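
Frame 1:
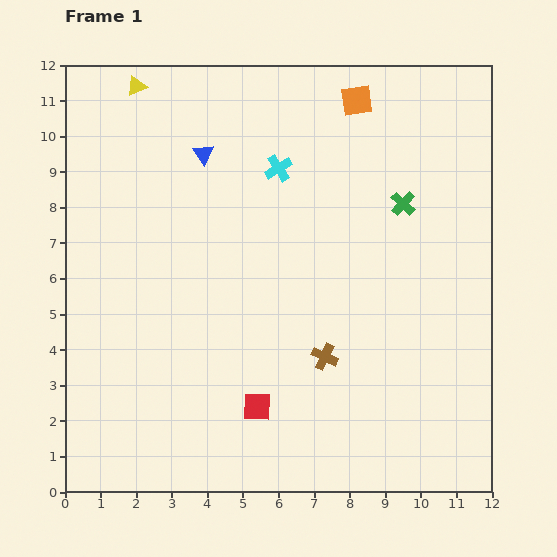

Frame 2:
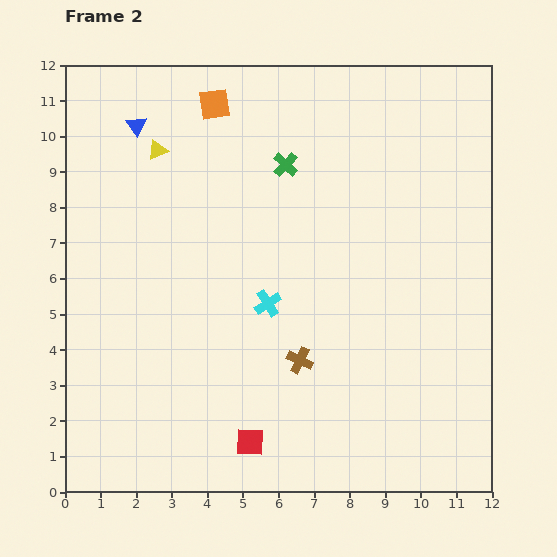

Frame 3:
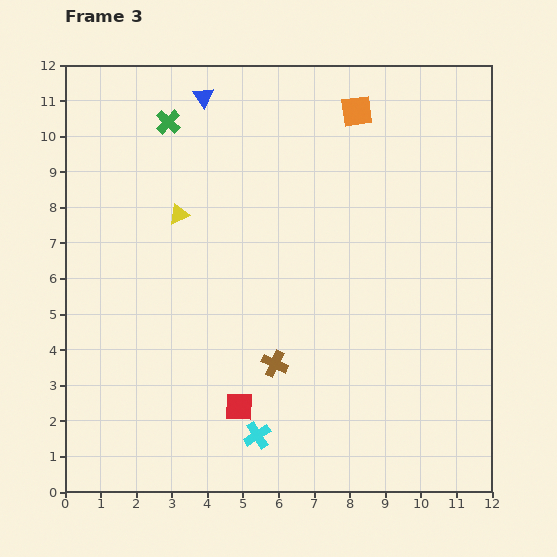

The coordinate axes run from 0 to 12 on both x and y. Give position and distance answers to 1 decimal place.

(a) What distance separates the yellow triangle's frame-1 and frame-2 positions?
1.9

The yellow triangle moved from (2.0, 11.4) to (2.6, 9.6), a distance of √(0.6² + 1.8²) ≈ 1.9.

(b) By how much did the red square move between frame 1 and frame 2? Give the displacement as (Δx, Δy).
(-0.2, -1.0)

The red square was at (5.4, 2.4) in frame 1 and (5.2, 1.4) in frame 2.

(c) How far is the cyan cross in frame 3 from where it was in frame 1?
7.5

The cyan cross moved from (6.0, 9.1) to (5.4, 1.6), a distance of √(0.6² + 7.5²) ≈ 7.5.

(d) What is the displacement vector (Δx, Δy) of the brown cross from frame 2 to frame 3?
(-0.7, -0.1)

The brown cross was at (6.6, 3.7) in frame 2 and (5.9, 3.6) in frame 3.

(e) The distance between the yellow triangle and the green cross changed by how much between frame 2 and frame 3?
-1.0

Distance in frame 2: 3.6. Distance in frame 3: 2.6.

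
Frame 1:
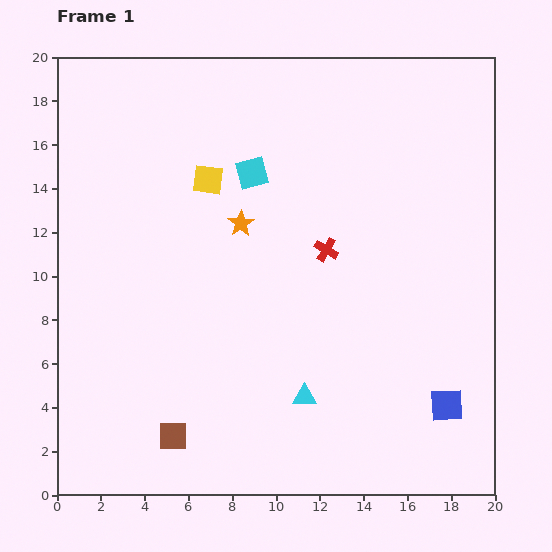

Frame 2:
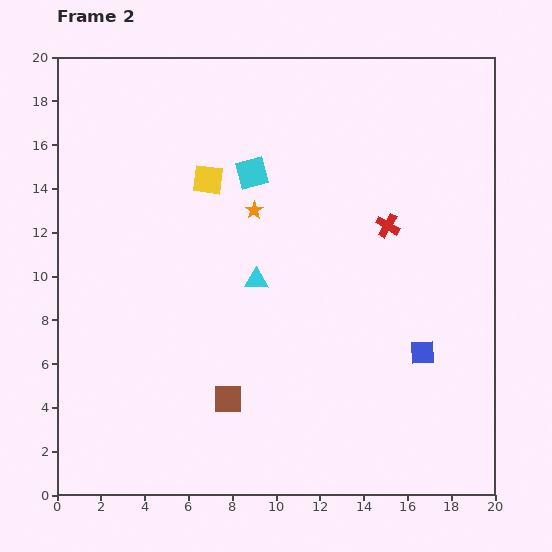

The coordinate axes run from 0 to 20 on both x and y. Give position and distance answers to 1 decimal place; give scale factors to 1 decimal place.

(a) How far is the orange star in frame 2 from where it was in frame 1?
0.8

The orange star moved from (8.4, 12.4) to (9.0, 13.0), a distance of √(0.6² + 0.6²) ≈ 0.8.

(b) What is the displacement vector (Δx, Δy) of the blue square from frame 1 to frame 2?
(-1.1, 2.4)

The blue square was at (17.8, 4.1) in frame 1 and (16.7, 6.5) in frame 2.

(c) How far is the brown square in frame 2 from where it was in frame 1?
3.0

The brown square moved from (5.3, 2.7) to (7.8, 4.4), a distance of √(2.5² + 1.7²) ≈ 3.0.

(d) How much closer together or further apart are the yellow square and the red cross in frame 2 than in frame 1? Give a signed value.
+2.2

Distance in frame 1: 6.3. Distance in frame 2: 8.5.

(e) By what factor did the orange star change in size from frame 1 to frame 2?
0.7×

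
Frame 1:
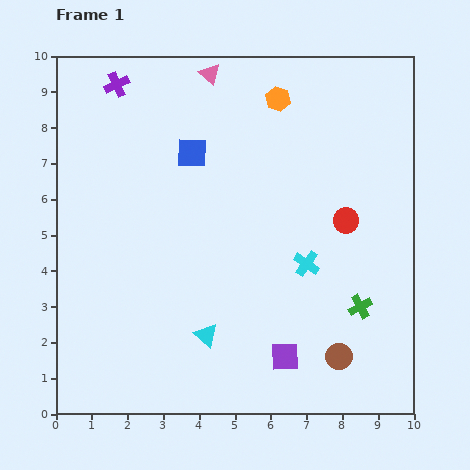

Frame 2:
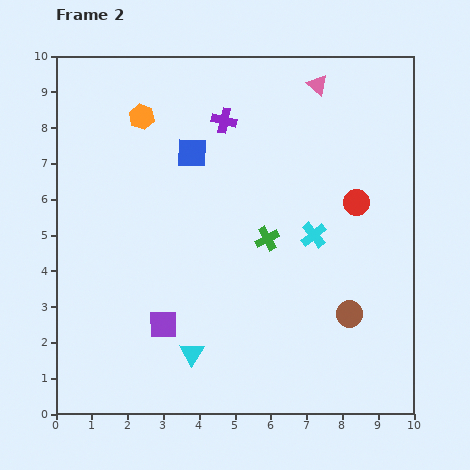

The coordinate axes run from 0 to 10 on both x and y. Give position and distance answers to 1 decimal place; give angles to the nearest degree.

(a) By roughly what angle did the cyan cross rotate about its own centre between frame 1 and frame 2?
16° clockwise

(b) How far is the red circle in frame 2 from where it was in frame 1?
0.6

The red circle moved from (8.1, 5.4) to (8.4, 5.9), a distance of √(0.3² + 0.5²) ≈ 0.6.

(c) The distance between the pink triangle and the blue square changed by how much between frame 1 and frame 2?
+1.7

Distance in frame 1: 2.3. Distance in frame 2: 4.0.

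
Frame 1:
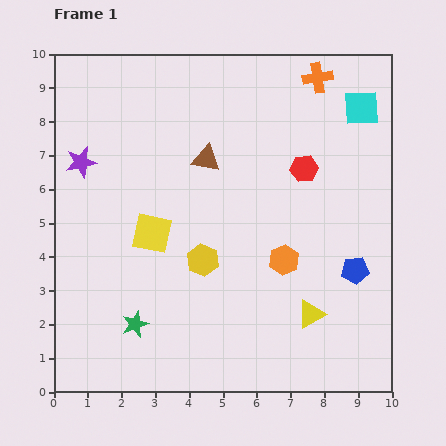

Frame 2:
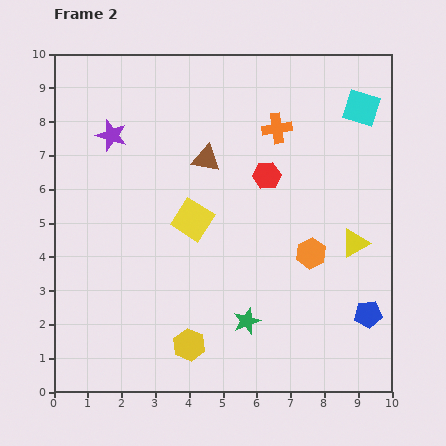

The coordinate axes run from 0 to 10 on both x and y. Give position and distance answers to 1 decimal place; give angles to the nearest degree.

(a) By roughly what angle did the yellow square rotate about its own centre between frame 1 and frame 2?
21° clockwise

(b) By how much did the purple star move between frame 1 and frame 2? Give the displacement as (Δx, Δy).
(0.9, 0.8)

The purple star was at (0.8, 6.8) in frame 1 and (1.7, 7.6) in frame 2.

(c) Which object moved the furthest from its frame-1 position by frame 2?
the green star

(moved 3.3; next 2.5)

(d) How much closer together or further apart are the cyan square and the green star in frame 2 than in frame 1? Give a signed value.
-2.1

Distance in frame 1: 9.3. Distance in frame 2: 7.2.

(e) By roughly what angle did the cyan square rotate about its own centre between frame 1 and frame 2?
20° clockwise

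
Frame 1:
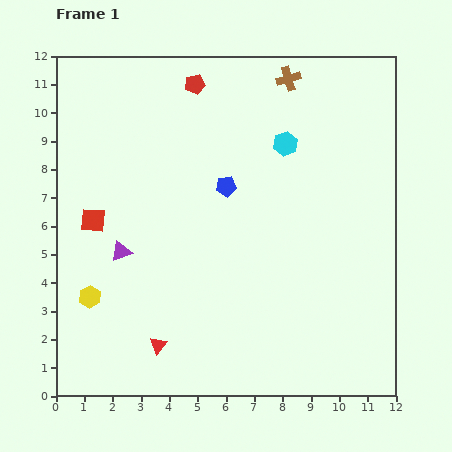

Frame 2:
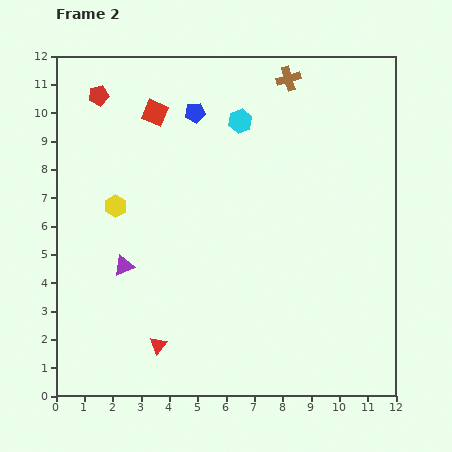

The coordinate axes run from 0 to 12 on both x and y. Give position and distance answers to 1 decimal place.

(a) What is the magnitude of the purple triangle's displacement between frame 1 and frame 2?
0.5

The purple triangle moved from (2.3, 5.1) to (2.4, 4.6), a distance of √(0.1² + 0.5²) ≈ 0.5.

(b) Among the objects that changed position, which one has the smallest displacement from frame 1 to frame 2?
the purple triangle

(moved 0.5)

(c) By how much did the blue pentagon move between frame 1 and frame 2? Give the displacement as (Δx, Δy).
(-1.1, 2.6)

The blue pentagon was at (6.0, 7.4) in frame 1 and (4.9, 10.0) in frame 2.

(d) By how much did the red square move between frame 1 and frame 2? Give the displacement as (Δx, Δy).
(2.2, 3.8)

The red square was at (1.3, 6.2) in frame 1 and (3.5, 10.0) in frame 2.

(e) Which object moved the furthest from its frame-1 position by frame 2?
the red square

(moved 4.4; next 3.4)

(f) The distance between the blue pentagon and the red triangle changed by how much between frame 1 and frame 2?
+2.2

Distance in frame 1: 6.1. Distance in frame 2: 8.3.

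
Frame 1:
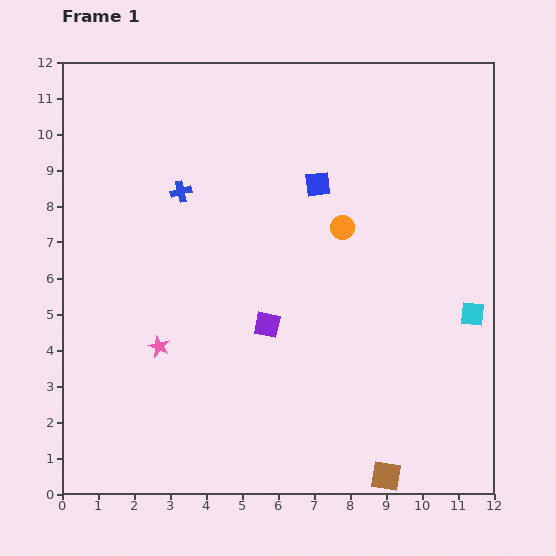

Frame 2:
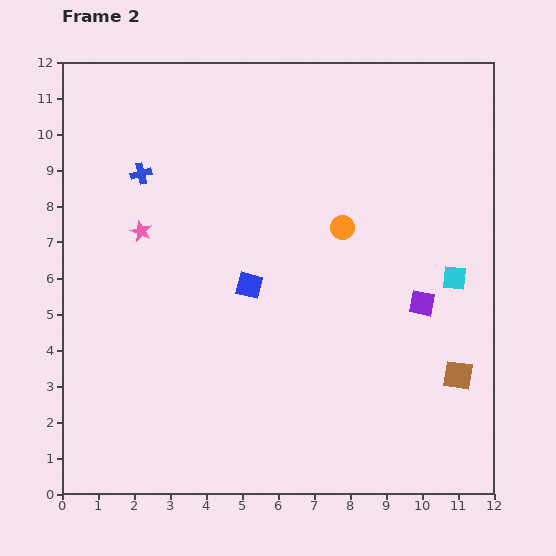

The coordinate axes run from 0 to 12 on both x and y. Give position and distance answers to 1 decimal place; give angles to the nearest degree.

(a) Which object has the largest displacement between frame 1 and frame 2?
the purple square

(moved 4.3; next 3.4)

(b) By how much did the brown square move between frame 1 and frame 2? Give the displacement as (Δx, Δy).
(2.0, 2.8)

The brown square was at (9.0, 0.5) in frame 1 and (11.0, 3.3) in frame 2.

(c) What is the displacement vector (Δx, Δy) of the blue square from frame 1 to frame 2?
(-1.9, -2.8)

The blue square was at (7.1, 8.6) in frame 1 and (5.2, 5.8) in frame 2.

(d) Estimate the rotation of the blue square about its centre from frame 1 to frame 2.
22° clockwise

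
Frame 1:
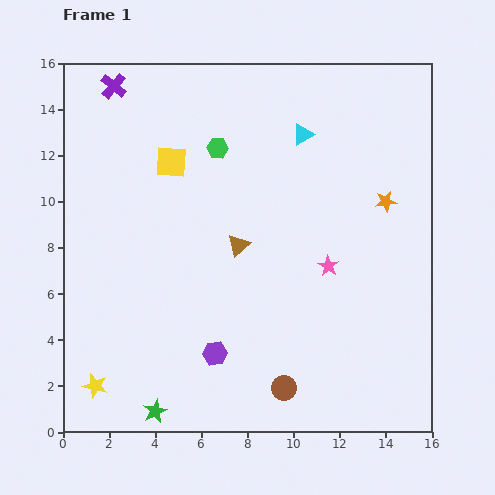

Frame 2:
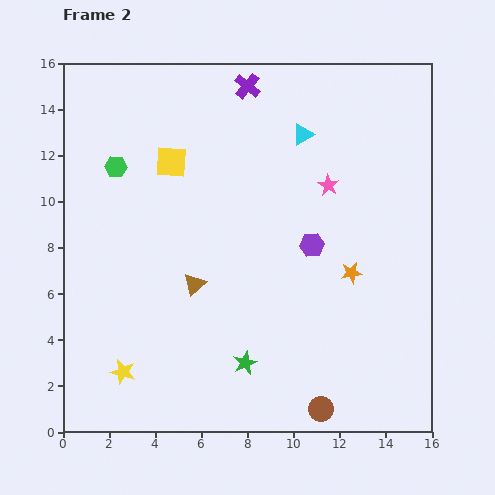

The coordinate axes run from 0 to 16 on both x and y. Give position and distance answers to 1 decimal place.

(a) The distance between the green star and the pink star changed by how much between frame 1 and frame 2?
-1.3

Distance in frame 1: 9.8. Distance in frame 2: 8.5.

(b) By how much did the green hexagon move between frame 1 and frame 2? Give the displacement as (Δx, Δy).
(-4.4, -0.8)

The green hexagon was at (6.7, 12.3) in frame 1 and (2.3, 11.5) in frame 2.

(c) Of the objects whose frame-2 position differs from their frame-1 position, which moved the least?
the yellow star

(moved 1.3)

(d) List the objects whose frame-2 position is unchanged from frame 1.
the cyan triangle, the yellow square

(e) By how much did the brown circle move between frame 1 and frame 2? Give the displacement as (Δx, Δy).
(1.6, -0.9)

The brown circle was at (9.6, 1.9) in frame 1 and (11.2, 1.0) in frame 2.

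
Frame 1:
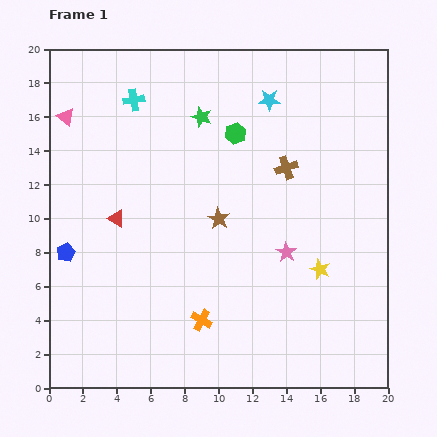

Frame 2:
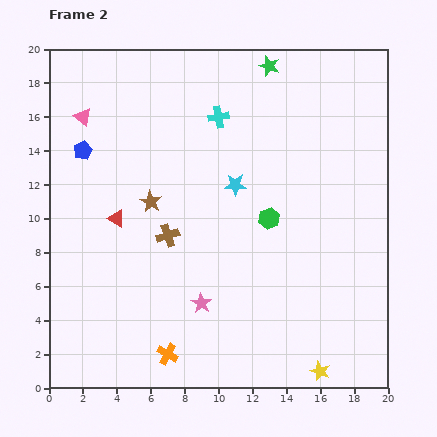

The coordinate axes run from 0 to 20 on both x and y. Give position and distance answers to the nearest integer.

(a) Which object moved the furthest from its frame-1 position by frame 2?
the brown cross

(moved 8; next 6)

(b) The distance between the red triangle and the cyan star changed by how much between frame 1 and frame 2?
-4

Distance in frame 1: 11. Distance in frame 2: 7.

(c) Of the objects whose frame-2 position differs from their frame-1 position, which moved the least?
the pink triangle

(moved 1)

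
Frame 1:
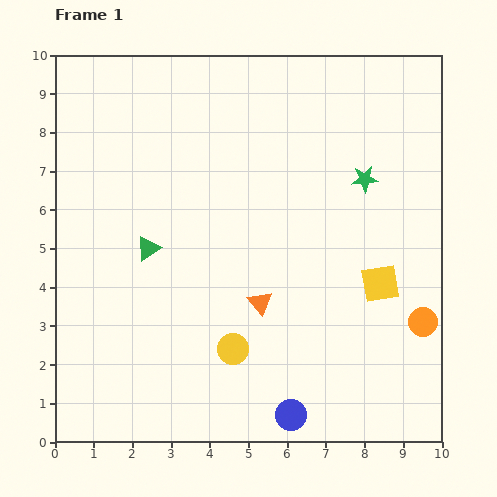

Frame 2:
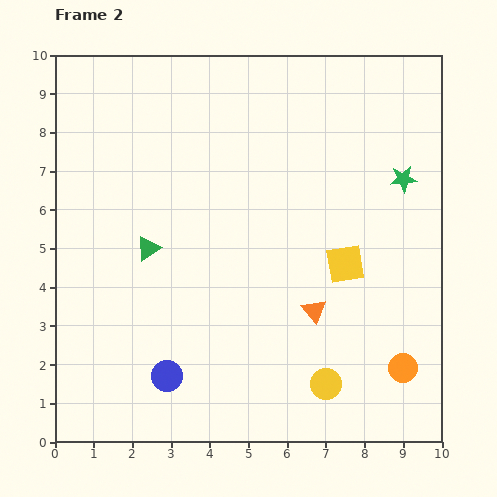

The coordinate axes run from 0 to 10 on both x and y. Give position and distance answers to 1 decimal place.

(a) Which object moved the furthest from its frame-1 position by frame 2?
the blue circle

(moved 3.4; next 2.6)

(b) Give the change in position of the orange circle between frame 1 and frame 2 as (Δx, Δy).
(-0.5, -1.2)

The orange circle was at (9.5, 3.1) in frame 1 and (9.0, 1.9) in frame 2.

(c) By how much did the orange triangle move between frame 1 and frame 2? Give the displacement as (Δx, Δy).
(1.4, -0.2)

The orange triangle was at (5.3, 3.6) in frame 1 and (6.7, 3.4) in frame 2.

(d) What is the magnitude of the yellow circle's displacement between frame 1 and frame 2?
2.6

The yellow circle moved from (4.6, 2.4) to (7.0, 1.5), a distance of √(2.4² + 0.9²) ≈ 2.6.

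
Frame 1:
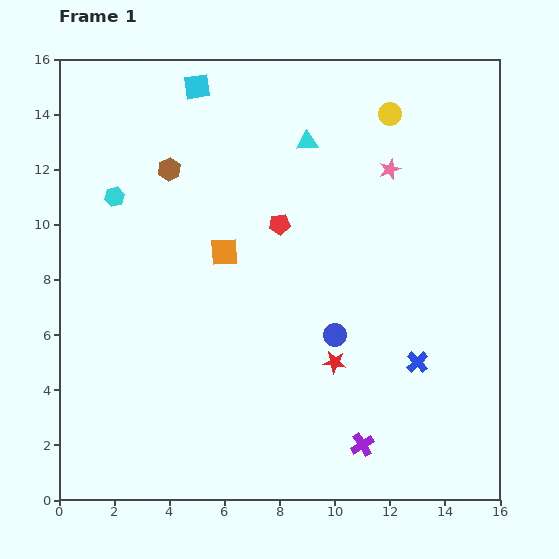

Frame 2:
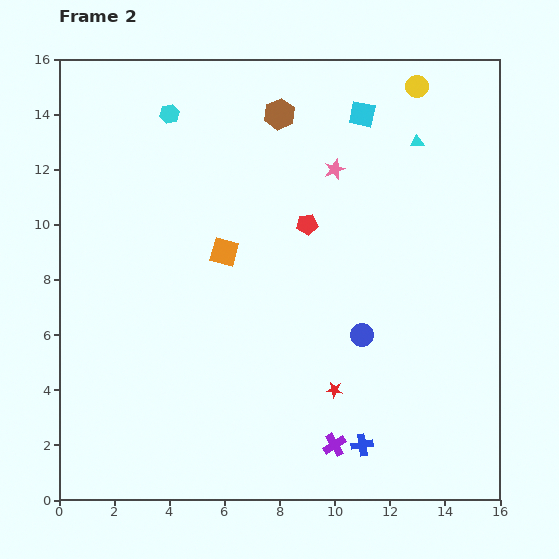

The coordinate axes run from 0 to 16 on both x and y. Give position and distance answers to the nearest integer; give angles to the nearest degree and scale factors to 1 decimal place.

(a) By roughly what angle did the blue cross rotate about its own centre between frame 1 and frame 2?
35° clockwise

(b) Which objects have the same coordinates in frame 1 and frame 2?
the orange square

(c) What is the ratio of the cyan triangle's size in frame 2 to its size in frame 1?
0.6×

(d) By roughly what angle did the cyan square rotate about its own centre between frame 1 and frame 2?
21° clockwise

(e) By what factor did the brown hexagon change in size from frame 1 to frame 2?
1.4×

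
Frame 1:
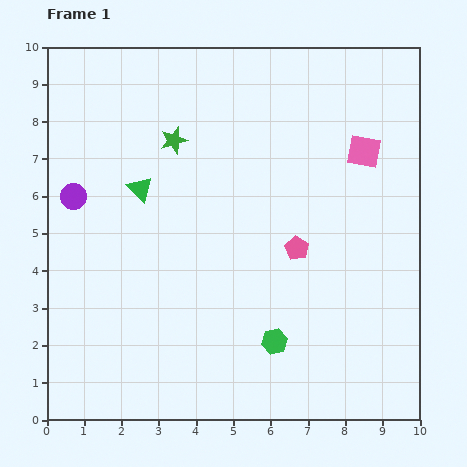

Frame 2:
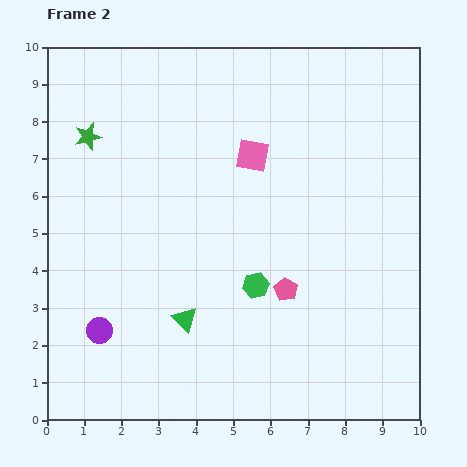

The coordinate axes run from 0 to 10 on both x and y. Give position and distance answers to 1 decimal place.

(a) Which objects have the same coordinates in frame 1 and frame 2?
none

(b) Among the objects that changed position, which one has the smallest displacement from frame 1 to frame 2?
the pink pentagon

(moved 1.1)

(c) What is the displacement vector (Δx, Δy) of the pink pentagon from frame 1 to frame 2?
(-0.3, -1.1)

The pink pentagon was at (6.7, 4.6) in frame 1 and (6.4, 3.5) in frame 2.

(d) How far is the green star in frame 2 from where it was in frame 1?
2.3

The green star moved from (3.4, 7.5) to (1.1, 7.6), a distance of √(2.3² + 0.1²) ≈ 2.3.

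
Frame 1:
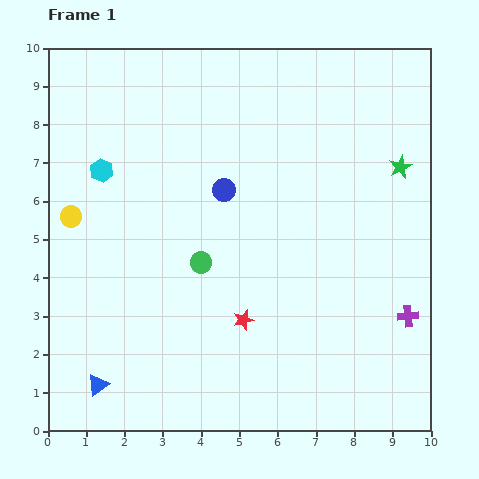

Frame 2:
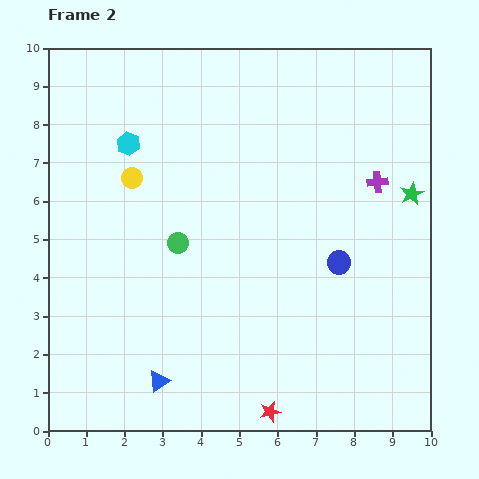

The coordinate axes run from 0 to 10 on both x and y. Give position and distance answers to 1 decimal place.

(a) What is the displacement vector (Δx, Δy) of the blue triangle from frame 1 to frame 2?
(1.6, 0.1)

The blue triangle was at (1.3, 1.2) in frame 1 and (2.9, 1.3) in frame 2.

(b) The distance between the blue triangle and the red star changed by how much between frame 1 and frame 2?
-1.2

Distance in frame 1: 4.2. Distance in frame 2: 3.0.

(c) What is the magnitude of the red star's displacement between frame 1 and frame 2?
2.5

The red star moved from (5.1, 2.9) to (5.8, 0.5), a distance of √(0.7² + 2.4²) ≈ 2.5.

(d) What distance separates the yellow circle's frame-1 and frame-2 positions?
1.9

The yellow circle moved from (0.6, 5.6) to (2.2, 6.6), a distance of √(1.6² + 1.0²) ≈ 1.9.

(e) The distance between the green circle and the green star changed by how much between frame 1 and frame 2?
+0.4

Distance in frame 1: 5.8. Distance in frame 2: 6.2.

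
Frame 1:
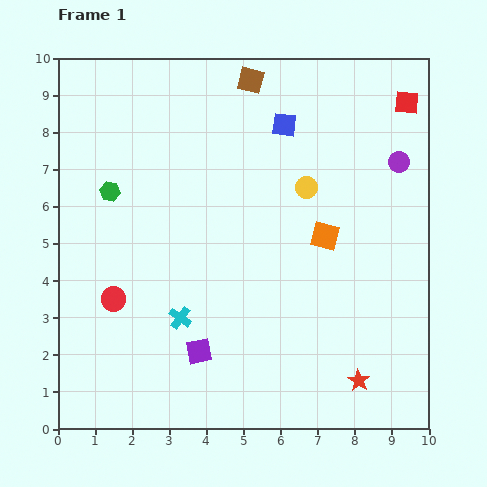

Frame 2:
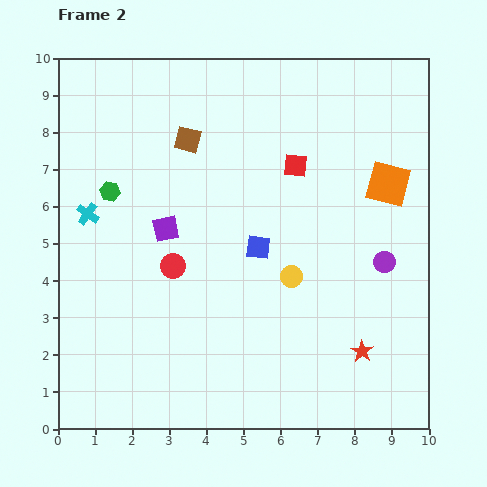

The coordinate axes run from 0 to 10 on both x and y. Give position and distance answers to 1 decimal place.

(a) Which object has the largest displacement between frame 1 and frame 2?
the cyan cross

(moved 3.8; next 3.4)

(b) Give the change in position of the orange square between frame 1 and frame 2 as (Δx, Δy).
(1.7, 1.4)

The orange square was at (7.2, 5.2) in frame 1 and (8.9, 6.6) in frame 2.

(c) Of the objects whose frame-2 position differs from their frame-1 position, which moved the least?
the red star

(moved 0.8)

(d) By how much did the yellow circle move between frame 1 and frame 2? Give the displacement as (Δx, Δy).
(-0.4, -2.4)

The yellow circle was at (6.7, 6.5) in frame 1 and (6.3, 4.1) in frame 2.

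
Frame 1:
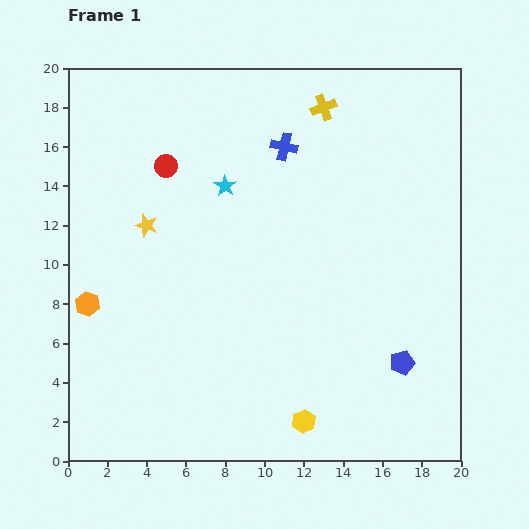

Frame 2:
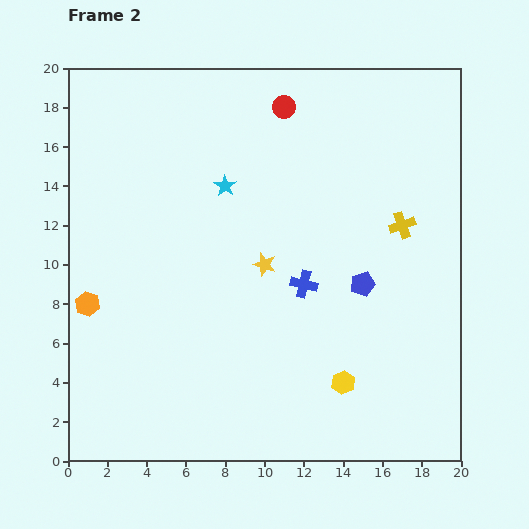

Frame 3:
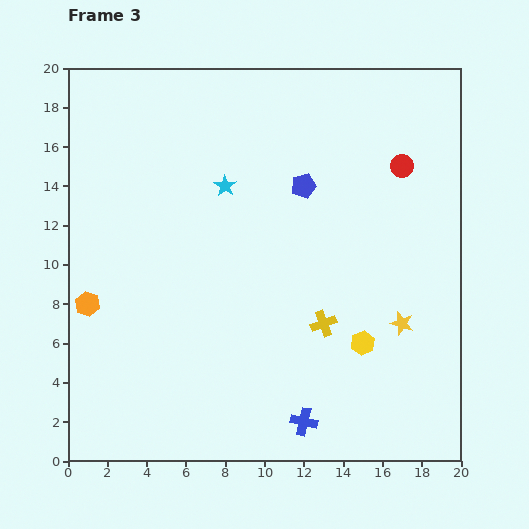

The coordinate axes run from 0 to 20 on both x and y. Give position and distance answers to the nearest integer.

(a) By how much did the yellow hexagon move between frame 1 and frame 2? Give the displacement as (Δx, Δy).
(2, 2)

The yellow hexagon was at (12, 2) in frame 1 and (14, 4) in frame 2.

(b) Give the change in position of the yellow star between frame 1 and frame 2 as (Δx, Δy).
(6, -2)

The yellow star was at (4, 12) in frame 1 and (10, 10) in frame 2.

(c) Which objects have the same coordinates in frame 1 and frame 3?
the orange hexagon, the cyan star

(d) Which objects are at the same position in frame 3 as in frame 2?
the orange hexagon, the cyan star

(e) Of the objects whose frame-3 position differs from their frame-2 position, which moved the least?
the yellow hexagon

(moved 2)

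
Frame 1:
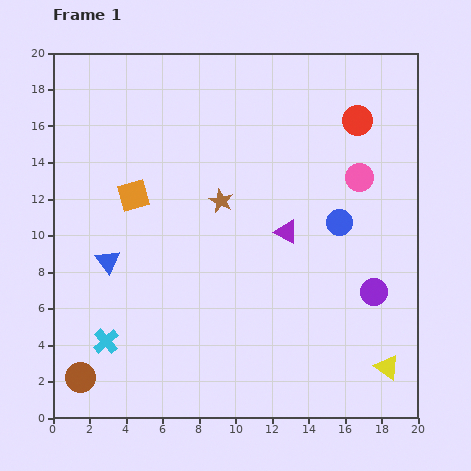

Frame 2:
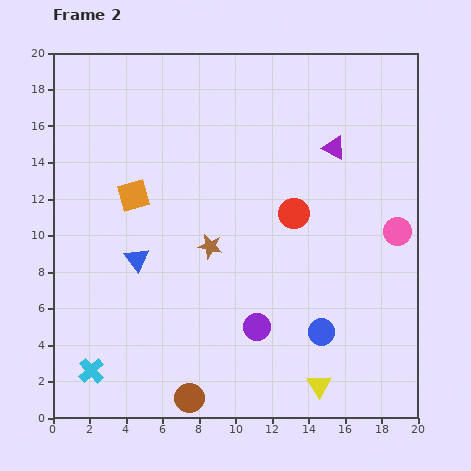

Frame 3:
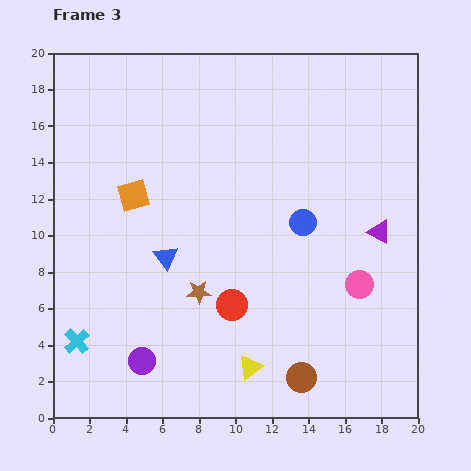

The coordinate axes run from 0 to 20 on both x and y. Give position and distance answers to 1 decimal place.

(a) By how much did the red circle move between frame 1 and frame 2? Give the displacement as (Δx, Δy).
(-3.5, -5.1)

The red circle was at (16.7, 16.3) in frame 1 and (13.2, 11.2) in frame 2.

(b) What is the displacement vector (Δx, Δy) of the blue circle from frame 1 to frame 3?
(-2.0, 0.0)

The blue circle was at (15.7, 10.7) in frame 1 and (13.7, 10.7) in frame 3.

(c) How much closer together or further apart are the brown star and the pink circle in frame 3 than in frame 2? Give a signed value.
-1.5

Distance in frame 2: 10.3. Distance in frame 3: 8.8.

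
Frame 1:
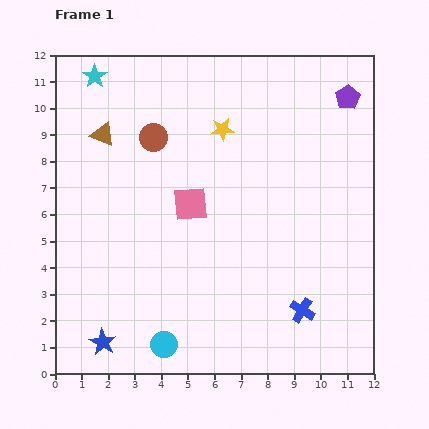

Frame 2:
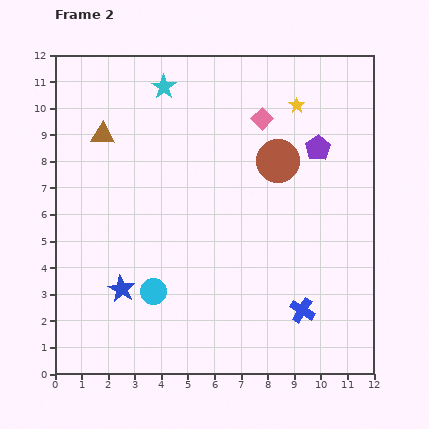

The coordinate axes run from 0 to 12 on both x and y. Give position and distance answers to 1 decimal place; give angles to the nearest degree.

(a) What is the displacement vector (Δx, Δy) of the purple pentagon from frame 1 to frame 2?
(-1.1, -1.9)

The purple pentagon was at (11.0, 10.4) in frame 1 and (9.9, 8.5) in frame 2.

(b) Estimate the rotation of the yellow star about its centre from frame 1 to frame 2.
30° counter-clockwise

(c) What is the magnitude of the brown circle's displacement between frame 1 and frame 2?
4.8

The brown circle moved from (3.7, 8.9) to (8.4, 8.0), a distance of √(4.7² + 0.9²) ≈ 4.8.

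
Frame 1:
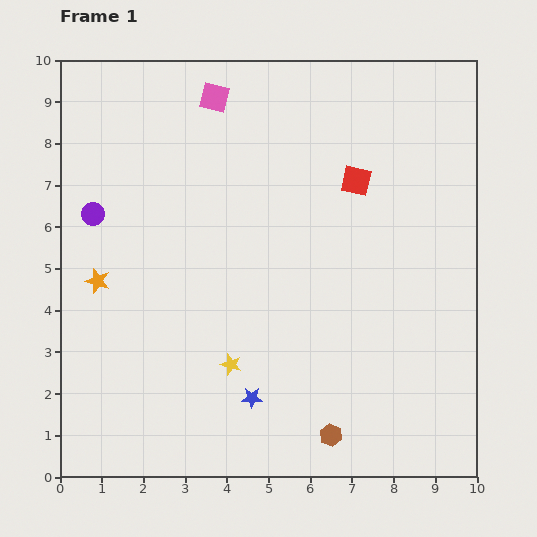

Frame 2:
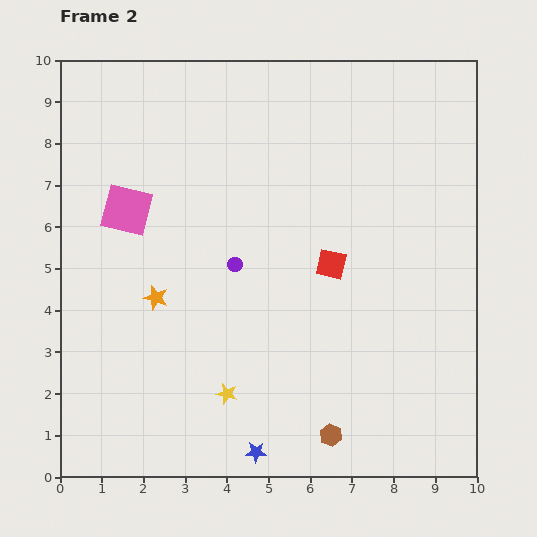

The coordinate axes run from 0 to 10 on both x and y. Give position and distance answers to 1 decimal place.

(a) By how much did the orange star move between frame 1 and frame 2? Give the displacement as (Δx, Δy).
(1.4, -0.4)

The orange star was at (0.9, 4.7) in frame 1 and (2.3, 4.3) in frame 2.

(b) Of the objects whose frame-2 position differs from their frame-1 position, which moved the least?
the yellow star

(moved 0.7)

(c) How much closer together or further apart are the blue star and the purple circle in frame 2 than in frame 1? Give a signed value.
-1.3

Distance in frame 1: 5.8. Distance in frame 2: 4.5.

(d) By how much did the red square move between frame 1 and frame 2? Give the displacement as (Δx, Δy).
(-0.6, -2.0)

The red square was at (7.1, 7.1) in frame 1 and (6.5, 5.1) in frame 2.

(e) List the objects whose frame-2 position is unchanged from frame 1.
the brown hexagon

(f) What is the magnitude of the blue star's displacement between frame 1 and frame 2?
1.3

The blue star moved from (4.6, 1.9) to (4.7, 0.6), a distance of √(0.1² + 1.3²) ≈ 1.3.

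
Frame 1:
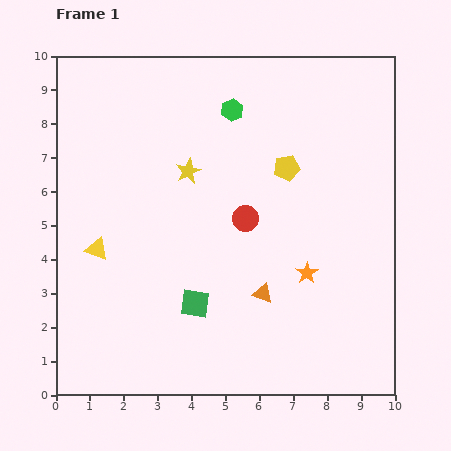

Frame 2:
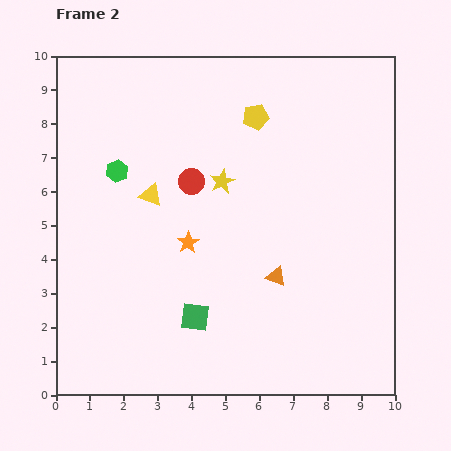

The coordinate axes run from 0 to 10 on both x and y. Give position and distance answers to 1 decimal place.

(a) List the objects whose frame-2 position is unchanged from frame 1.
none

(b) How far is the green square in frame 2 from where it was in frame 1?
0.4

The green square moved from (4.1, 2.7) to (4.1, 2.3), a distance of √(0.0² + 0.4²) ≈ 0.4.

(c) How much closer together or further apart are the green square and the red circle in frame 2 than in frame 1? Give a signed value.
+1.1

Distance in frame 1: 2.9. Distance in frame 2: 4.0.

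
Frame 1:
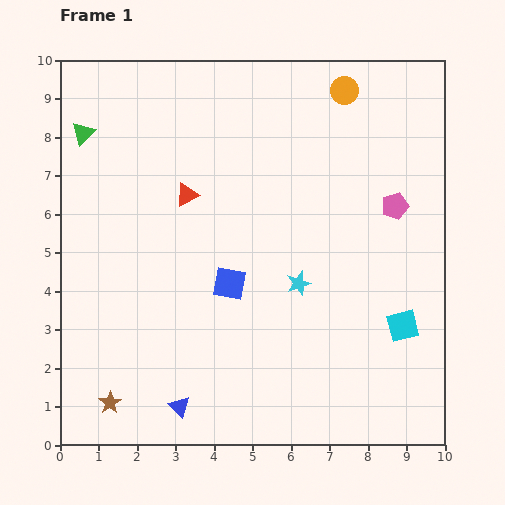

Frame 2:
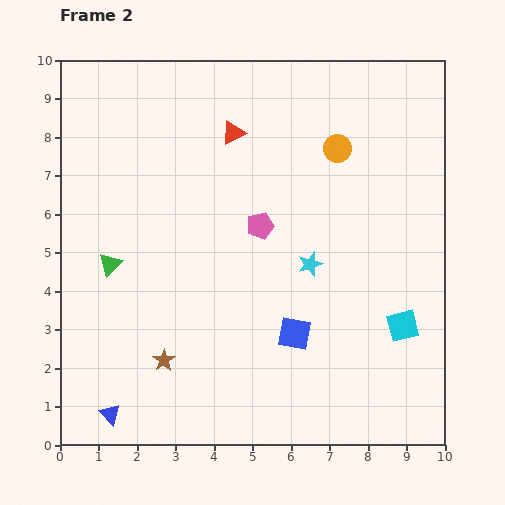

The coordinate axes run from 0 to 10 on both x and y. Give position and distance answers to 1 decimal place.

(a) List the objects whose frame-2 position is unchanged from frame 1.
the cyan square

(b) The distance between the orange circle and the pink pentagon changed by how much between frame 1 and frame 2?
-0.5

Distance in frame 1: 3.3. Distance in frame 2: 2.8.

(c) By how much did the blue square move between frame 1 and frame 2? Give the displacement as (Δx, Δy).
(1.7, -1.3)

The blue square was at (4.4, 4.2) in frame 1 and (6.1, 2.9) in frame 2.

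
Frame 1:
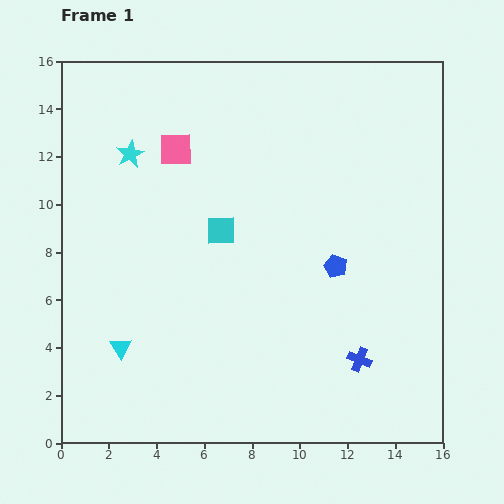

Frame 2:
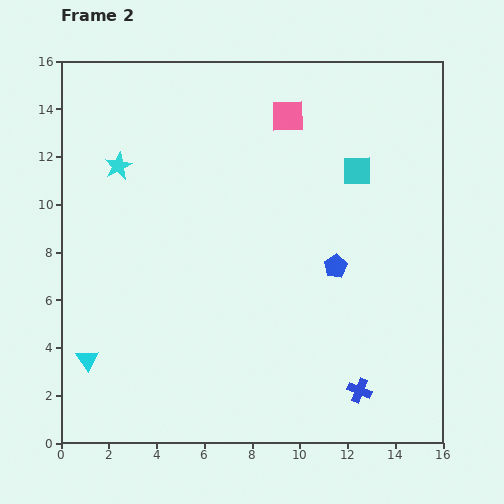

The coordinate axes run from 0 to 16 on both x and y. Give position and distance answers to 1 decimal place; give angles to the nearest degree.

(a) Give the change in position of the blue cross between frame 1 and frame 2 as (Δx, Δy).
(0.0, -1.3)

The blue cross was at (12.5, 3.5) in frame 1 and (12.5, 2.2) in frame 2.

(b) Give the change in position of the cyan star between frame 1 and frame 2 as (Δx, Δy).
(-0.5, -0.5)

The cyan star was at (2.9, 12.1) in frame 1 and (2.4, 11.6) in frame 2.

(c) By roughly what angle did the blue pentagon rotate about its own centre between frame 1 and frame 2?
19° clockwise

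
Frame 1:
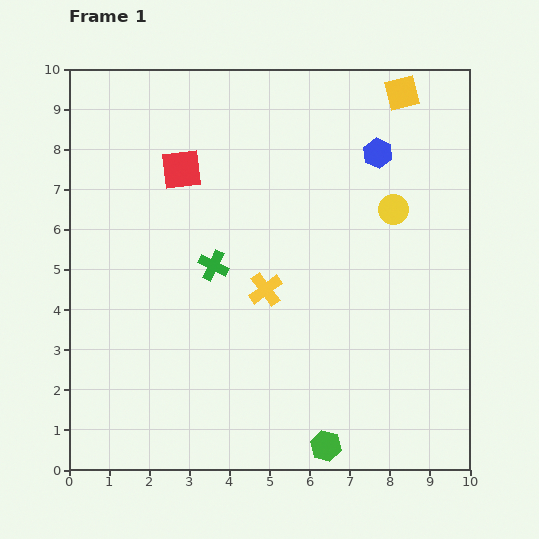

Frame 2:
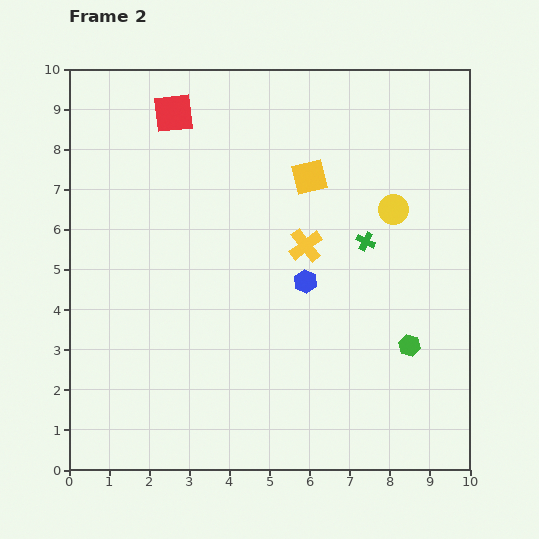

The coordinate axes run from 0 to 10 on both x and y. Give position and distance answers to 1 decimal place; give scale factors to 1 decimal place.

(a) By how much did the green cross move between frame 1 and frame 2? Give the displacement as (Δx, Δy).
(3.8, 0.6)

The green cross was at (3.6, 5.1) in frame 1 and (7.4, 5.7) in frame 2.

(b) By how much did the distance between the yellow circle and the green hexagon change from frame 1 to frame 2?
-2.7

Distance in frame 1: 6.1. Distance in frame 2: 3.4.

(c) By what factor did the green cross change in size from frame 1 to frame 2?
0.6×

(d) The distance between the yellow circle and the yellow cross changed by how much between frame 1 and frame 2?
-1.4

Distance in frame 1: 3.8. Distance in frame 2: 2.4.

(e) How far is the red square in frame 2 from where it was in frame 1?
1.4

The red square moved from (2.8, 7.5) to (2.6, 8.9), a distance of √(0.2² + 1.4²) ≈ 1.4.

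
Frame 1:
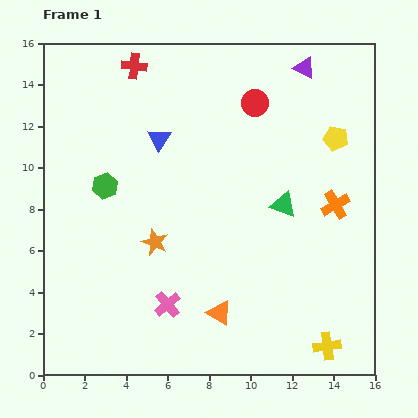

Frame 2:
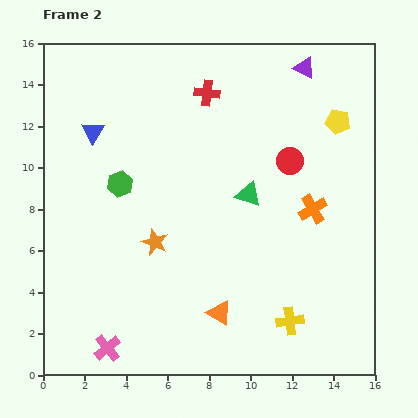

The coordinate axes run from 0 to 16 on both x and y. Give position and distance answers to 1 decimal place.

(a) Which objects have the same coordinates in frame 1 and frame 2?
the orange star, the purple triangle, the orange triangle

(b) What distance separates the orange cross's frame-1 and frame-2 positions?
1.1

The orange cross moved from (14.1, 8.2) to (13.0, 8.0), a distance of √(1.1² + 0.2²) ≈ 1.1.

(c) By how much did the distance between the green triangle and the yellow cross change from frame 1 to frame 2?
-0.7

Distance in frame 1: 7.1. Distance in frame 2: 6.4.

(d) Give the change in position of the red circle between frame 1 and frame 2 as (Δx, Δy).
(1.7, -2.8)

The red circle was at (10.2, 13.1) in frame 1 and (11.9, 10.3) in frame 2.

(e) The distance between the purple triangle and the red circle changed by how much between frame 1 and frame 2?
+1.7

Distance in frame 1: 2.9. Distance in frame 2: 4.6.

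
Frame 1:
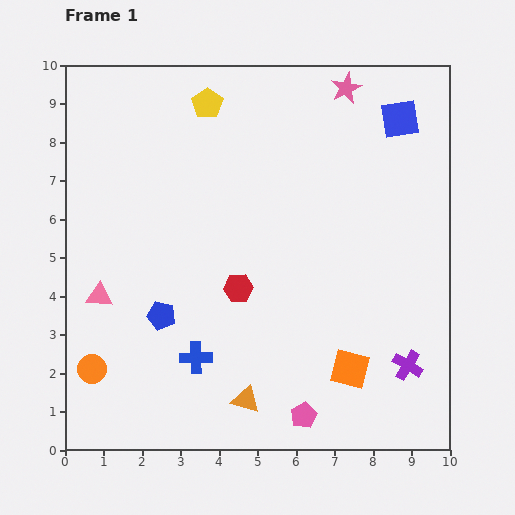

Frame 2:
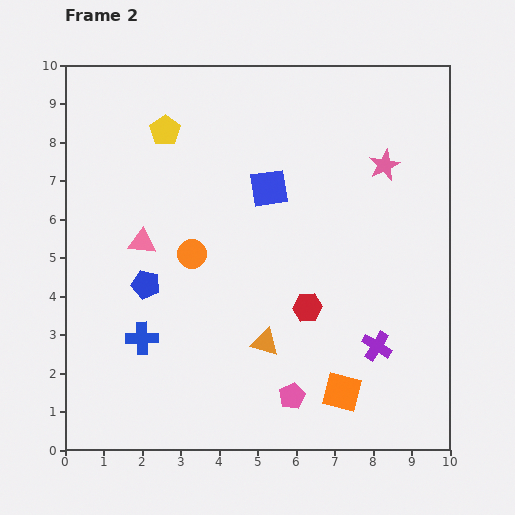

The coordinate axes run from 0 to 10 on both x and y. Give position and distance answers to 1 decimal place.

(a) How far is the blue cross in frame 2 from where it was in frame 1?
1.5

The blue cross moved from (3.4, 2.4) to (2.0, 2.9), a distance of √(1.4² + 0.5²) ≈ 1.5.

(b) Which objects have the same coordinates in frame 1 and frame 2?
none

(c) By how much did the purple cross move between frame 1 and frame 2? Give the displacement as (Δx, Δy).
(-0.8, 0.5)

The purple cross was at (8.9, 2.2) in frame 1 and (8.1, 2.7) in frame 2.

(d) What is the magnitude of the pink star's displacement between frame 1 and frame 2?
2.2

The pink star moved from (7.3, 9.4) to (8.3, 7.4), a distance of √(1.0² + 2.0²) ≈ 2.2.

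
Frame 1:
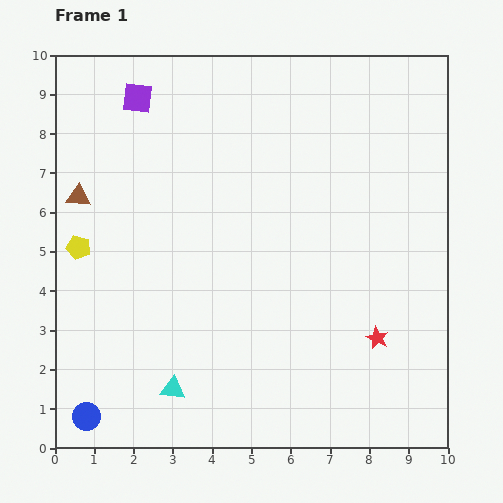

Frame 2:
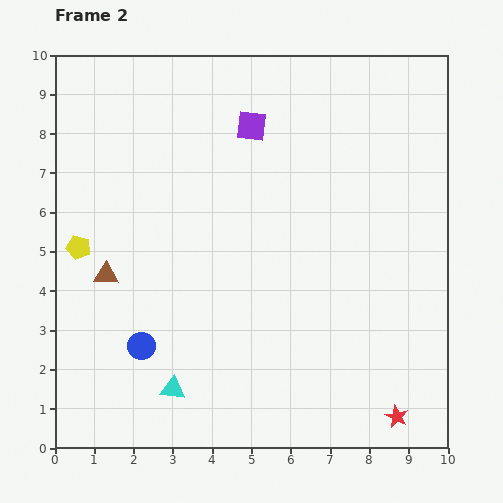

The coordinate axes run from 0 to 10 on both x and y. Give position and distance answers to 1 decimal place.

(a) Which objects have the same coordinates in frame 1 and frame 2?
the yellow pentagon, the cyan triangle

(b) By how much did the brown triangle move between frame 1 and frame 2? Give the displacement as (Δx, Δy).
(0.7, -2.0)

The brown triangle was at (0.6, 6.4) in frame 1 and (1.3, 4.4) in frame 2.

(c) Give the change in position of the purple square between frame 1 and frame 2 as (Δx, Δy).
(2.9, -0.7)

The purple square was at (2.1, 8.9) in frame 1 and (5.0, 8.2) in frame 2.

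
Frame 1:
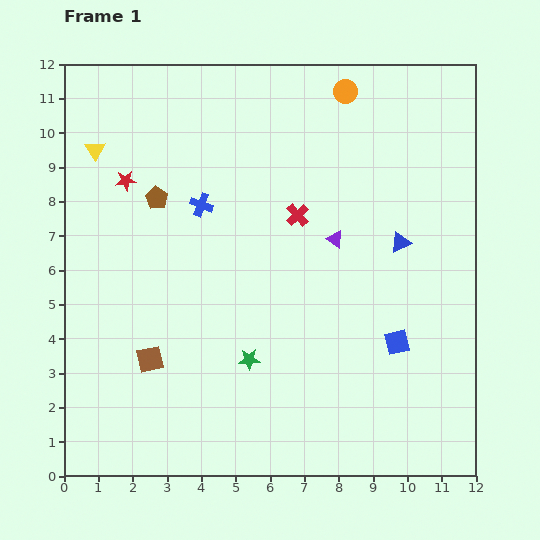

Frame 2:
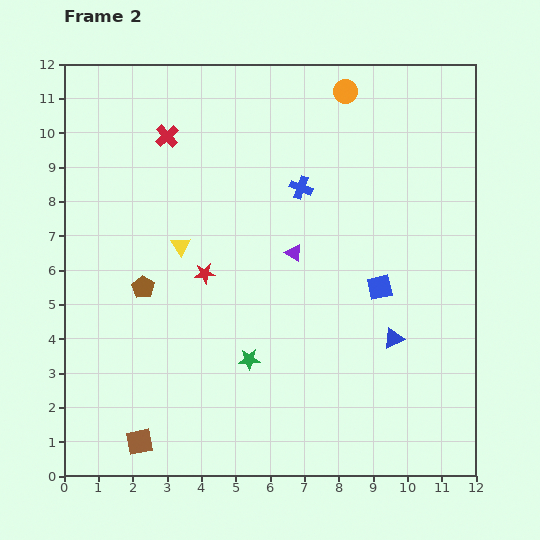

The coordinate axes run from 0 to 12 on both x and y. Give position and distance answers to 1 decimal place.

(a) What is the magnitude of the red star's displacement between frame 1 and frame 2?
3.5

The red star moved from (1.8, 8.6) to (4.1, 5.9), a distance of √(2.3² + 2.7²) ≈ 3.5.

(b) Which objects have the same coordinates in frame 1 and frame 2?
the green star, the orange circle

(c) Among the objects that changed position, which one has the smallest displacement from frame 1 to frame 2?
the purple triangle

(moved 1.3)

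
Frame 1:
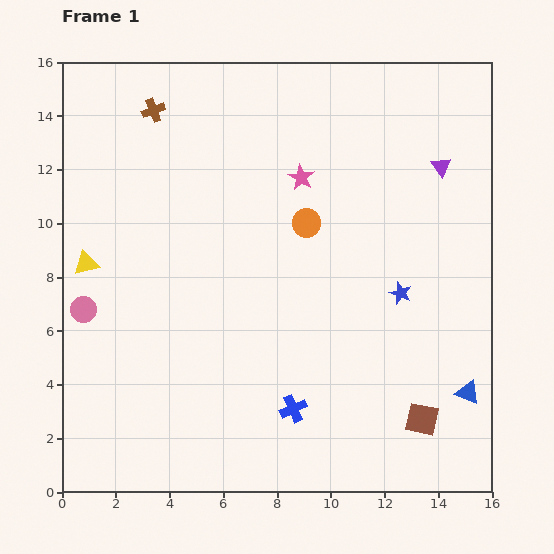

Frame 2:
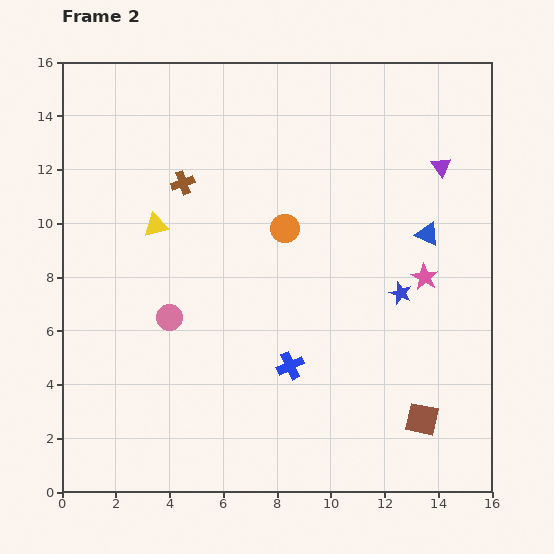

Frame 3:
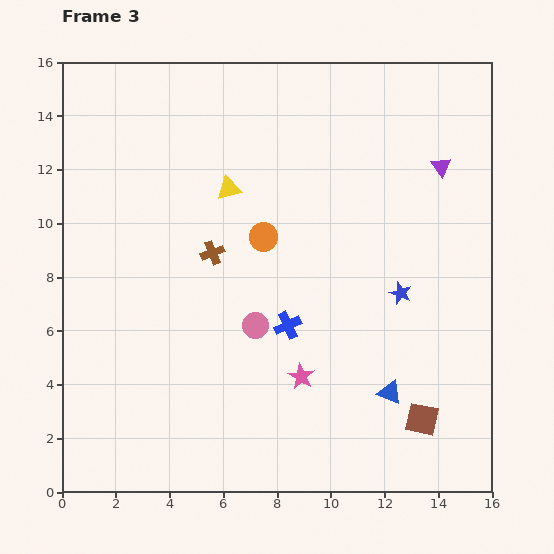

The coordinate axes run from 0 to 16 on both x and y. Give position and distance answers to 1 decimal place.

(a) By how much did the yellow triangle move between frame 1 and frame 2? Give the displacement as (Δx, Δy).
(2.6, 1.4)

The yellow triangle was at (0.9, 8.5) in frame 1 and (3.5, 9.9) in frame 2.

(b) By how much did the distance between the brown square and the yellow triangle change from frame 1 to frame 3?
-2.6

Distance in frame 1: 13.8. Distance in frame 3: 11.2.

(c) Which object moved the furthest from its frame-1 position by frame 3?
the pink star

(moved 7.4; next 6.4)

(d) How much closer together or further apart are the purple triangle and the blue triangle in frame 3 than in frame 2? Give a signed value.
+6.1

Distance in frame 2: 2.5. Distance in frame 3: 8.6.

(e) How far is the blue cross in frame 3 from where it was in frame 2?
1.5

The blue cross moved from (8.5, 4.7) to (8.4, 6.2), a distance of √(0.1² + 1.5²) ≈ 1.5.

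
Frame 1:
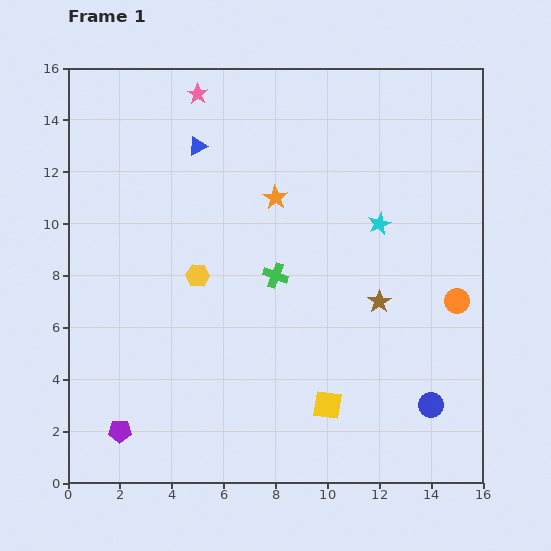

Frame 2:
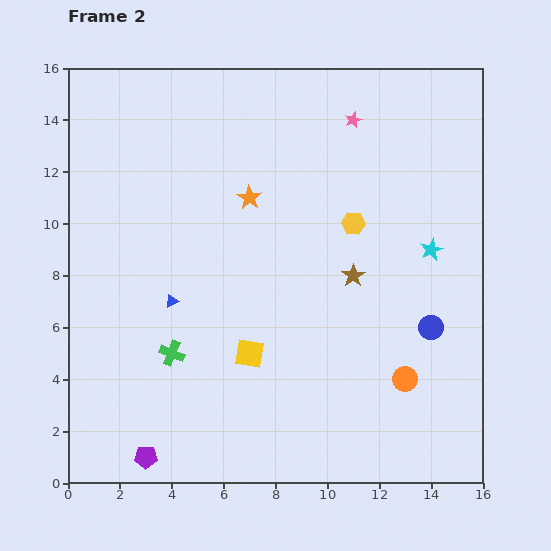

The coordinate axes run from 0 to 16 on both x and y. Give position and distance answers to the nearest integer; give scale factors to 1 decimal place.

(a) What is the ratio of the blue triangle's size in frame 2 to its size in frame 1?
0.7×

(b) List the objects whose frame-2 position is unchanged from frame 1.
none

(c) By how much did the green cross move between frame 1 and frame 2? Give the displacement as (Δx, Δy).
(-4, -3)

The green cross was at (8, 8) in frame 1 and (4, 5) in frame 2.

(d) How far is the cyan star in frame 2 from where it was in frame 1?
2

The cyan star moved from (12, 10) to (14, 9), a distance of √(2² + 1²) ≈ 2.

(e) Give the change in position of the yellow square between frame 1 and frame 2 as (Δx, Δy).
(-3, 2)

The yellow square was at (10, 3) in frame 1 and (7, 5) in frame 2.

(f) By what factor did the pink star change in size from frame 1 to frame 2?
0.8×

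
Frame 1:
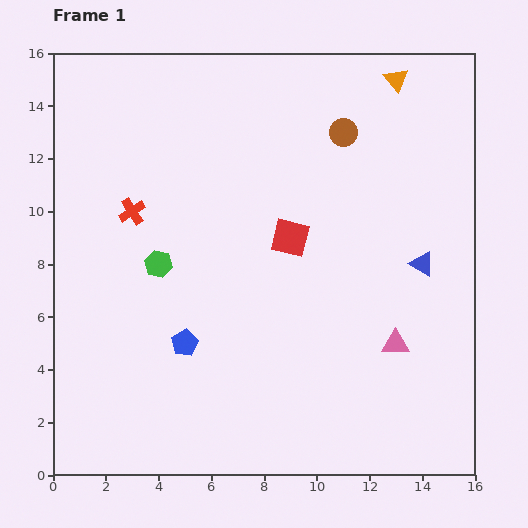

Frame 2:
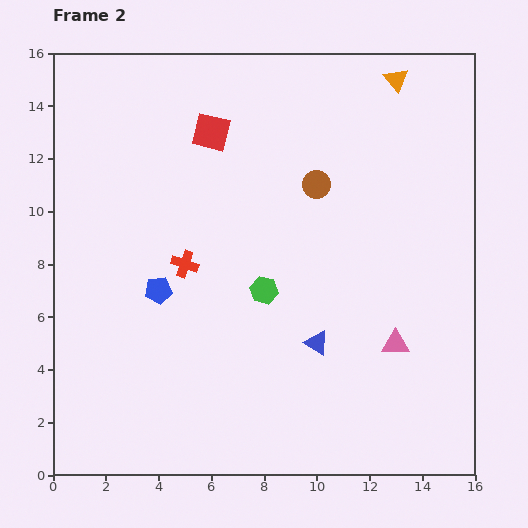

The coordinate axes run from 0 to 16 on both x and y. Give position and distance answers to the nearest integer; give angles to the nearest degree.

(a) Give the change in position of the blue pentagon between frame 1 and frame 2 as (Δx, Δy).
(-1, 2)

The blue pentagon was at (5, 5) in frame 1 and (4, 7) in frame 2.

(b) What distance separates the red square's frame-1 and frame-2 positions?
5

The red square moved from (9, 9) to (6, 13), a distance of √(3² + 4²) ≈ 5.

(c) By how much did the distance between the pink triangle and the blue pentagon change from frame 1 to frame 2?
+1

Distance in frame 1: 8. Distance in frame 2: 9.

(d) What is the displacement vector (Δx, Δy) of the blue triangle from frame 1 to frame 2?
(-4, -3)

The blue triangle was at (14, 8) in frame 1 and (10, 5) in frame 2.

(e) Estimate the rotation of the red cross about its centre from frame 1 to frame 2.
40° counter-clockwise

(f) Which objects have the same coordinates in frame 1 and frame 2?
the orange triangle, the pink triangle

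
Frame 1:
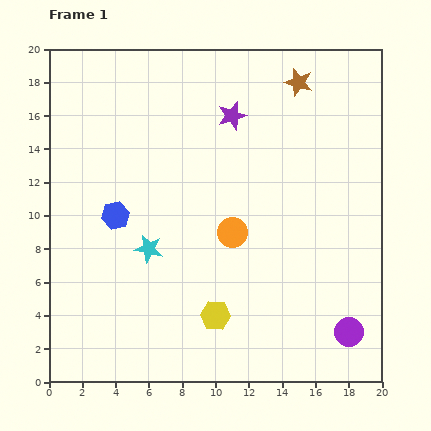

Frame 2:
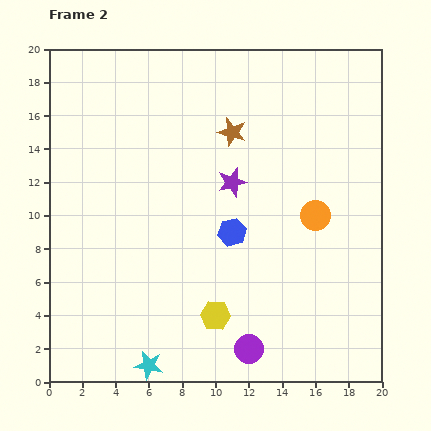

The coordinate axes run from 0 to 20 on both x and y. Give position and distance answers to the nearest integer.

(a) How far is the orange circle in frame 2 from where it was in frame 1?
5

The orange circle moved from (11, 9) to (16, 10), a distance of √(5² + 1²) ≈ 5.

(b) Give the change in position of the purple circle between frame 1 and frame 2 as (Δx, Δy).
(-6, -1)

The purple circle was at (18, 3) in frame 1 and (12, 2) in frame 2.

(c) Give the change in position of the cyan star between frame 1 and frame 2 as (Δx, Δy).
(0, -7)

The cyan star was at (6, 8) in frame 1 and (6, 1) in frame 2.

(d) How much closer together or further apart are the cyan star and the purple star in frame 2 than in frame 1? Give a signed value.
+3

Distance in frame 1: 9. Distance in frame 2: 12.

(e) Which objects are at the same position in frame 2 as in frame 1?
the yellow hexagon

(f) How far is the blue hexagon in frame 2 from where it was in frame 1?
7

The blue hexagon moved from (4, 10) to (11, 9), a distance of √(7² + 1²) ≈ 7.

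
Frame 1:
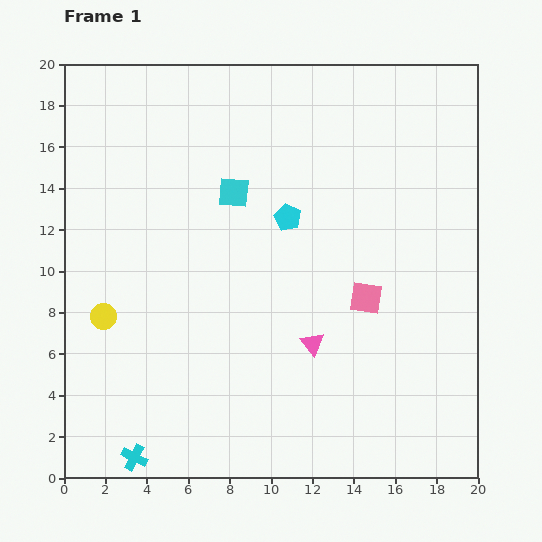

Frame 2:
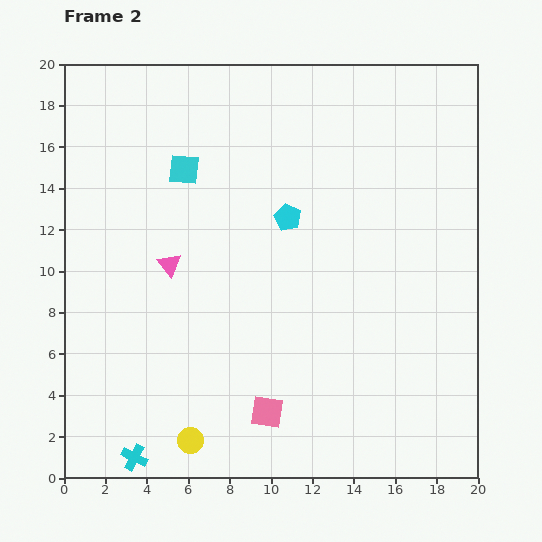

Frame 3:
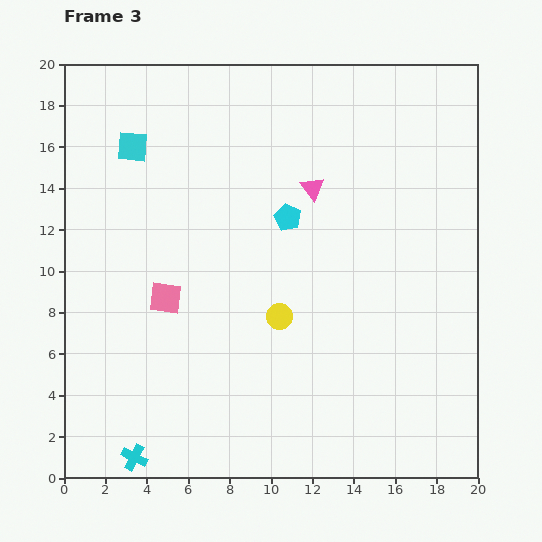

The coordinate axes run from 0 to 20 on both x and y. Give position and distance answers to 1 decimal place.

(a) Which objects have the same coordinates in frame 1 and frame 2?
the cyan pentagon, the cyan cross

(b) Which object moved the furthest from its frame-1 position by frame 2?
the pink triangle

(moved 7.9; next 7.3)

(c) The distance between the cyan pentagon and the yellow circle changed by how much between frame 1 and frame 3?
-5.3

Distance in frame 1: 10.1. Distance in frame 3: 4.8.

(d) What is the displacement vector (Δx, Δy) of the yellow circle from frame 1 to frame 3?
(8.5, 0.0)

The yellow circle was at (1.9, 7.8) in frame 1 and (10.4, 7.8) in frame 3.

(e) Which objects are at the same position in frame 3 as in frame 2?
the cyan pentagon, the cyan cross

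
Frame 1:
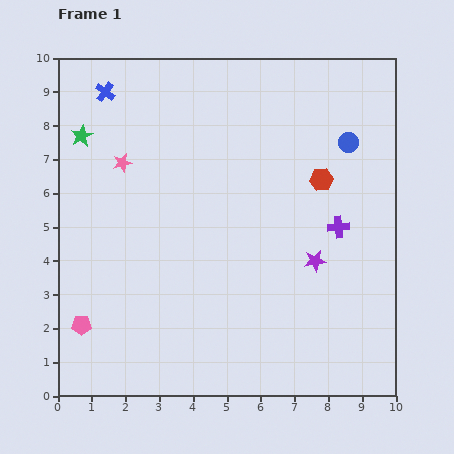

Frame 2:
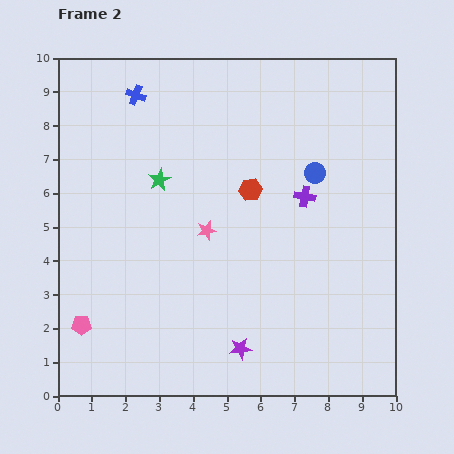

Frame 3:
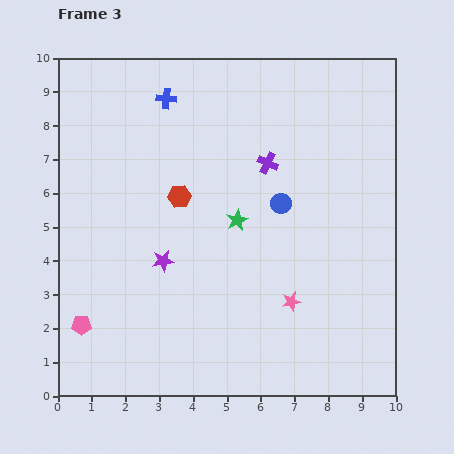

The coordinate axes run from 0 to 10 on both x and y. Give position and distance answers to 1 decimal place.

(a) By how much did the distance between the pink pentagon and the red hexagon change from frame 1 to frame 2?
-1.9

Distance in frame 1: 8.3. Distance in frame 2: 6.4.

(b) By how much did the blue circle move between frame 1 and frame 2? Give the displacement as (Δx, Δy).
(-1.0, -0.9)

The blue circle was at (8.6, 7.5) in frame 1 and (7.6, 6.6) in frame 2.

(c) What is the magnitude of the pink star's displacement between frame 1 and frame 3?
6.5

The pink star moved from (1.9, 6.9) to (6.9, 2.8), a distance of √(5.0² + 4.1²) ≈ 6.5.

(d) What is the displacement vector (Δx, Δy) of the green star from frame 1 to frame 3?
(4.6, -2.5)

The green star was at (0.7, 7.7) in frame 1 and (5.3, 5.2) in frame 3.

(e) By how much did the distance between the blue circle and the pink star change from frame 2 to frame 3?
-0.7

Distance in frame 2: 3.6. Distance in frame 3: 2.9.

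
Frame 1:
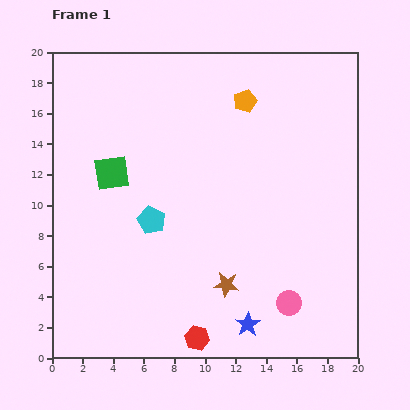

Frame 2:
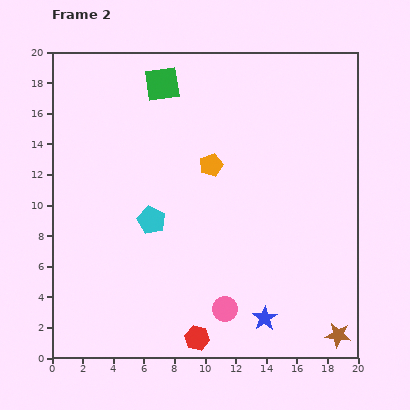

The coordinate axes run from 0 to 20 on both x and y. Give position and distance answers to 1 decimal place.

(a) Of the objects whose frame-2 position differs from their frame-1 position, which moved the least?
the blue star

(moved 1.2)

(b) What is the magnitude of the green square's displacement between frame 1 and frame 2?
6.7

The green square moved from (3.9, 12.1) to (7.2, 17.9), a distance of √(3.3² + 5.8²) ≈ 6.7.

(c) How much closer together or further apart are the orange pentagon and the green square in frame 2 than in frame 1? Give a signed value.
-3.7

Distance in frame 1: 9.9. Distance in frame 2: 6.2.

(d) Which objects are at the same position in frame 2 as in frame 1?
the cyan pentagon, the red hexagon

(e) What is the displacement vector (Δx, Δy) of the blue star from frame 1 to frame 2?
(1.1, 0.4)

The blue star was at (12.8, 2.2) in frame 1 and (13.9, 2.6) in frame 2.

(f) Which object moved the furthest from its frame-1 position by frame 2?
the brown star

(moved 8.0; next 6.7)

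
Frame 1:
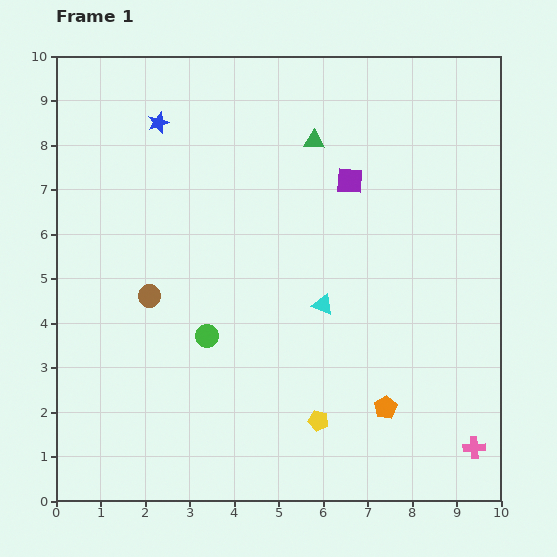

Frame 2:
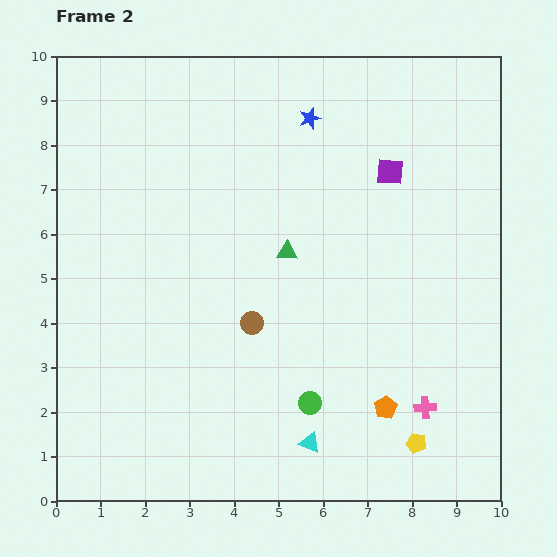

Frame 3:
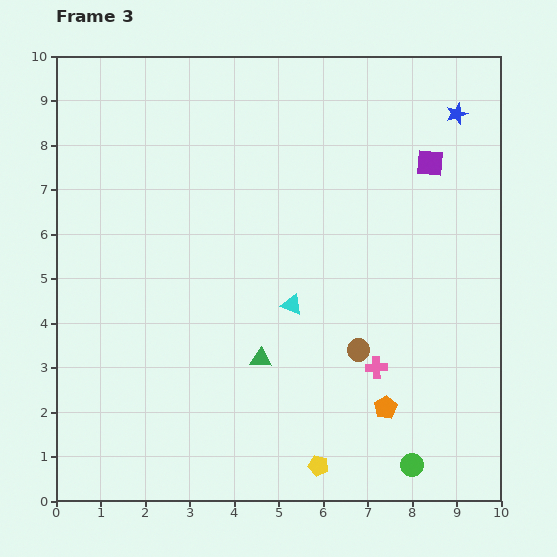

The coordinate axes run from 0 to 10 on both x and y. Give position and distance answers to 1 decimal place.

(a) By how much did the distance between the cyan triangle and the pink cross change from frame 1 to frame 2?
-2.0

Distance in frame 1: 4.7. Distance in frame 2: 2.7.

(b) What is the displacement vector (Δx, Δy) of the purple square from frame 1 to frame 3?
(1.8, 0.4)

The purple square was at (6.6, 7.2) in frame 1 and (8.4, 7.6) in frame 3.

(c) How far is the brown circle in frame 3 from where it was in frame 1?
4.9

The brown circle moved from (2.1, 4.6) to (6.8, 3.4), a distance of √(4.7² + 1.2²) ≈ 4.9.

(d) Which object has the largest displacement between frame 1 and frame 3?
the blue star

(moved 6.7; next 5.4)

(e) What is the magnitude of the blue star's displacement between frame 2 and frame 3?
3.3

The blue star moved from (5.7, 8.6) to (9.0, 8.7), a distance of √(3.3² + 0.1²) ≈ 3.3.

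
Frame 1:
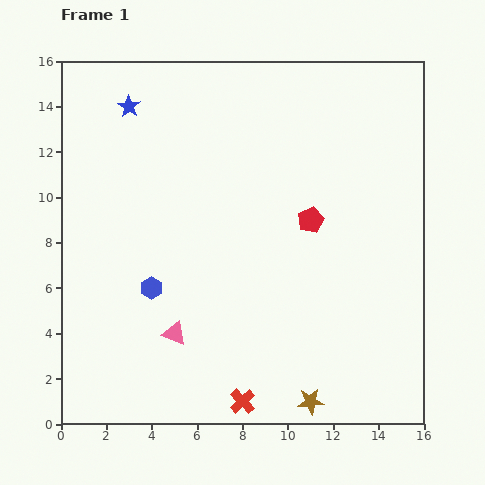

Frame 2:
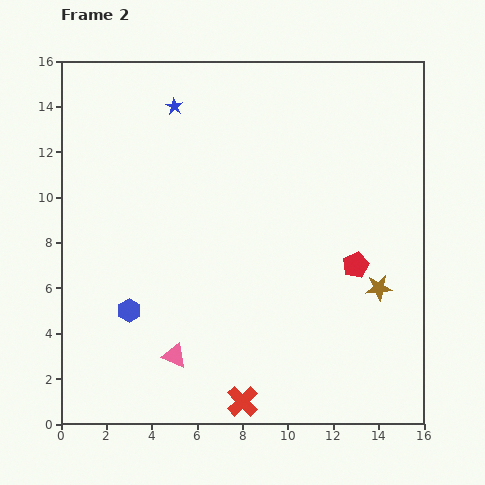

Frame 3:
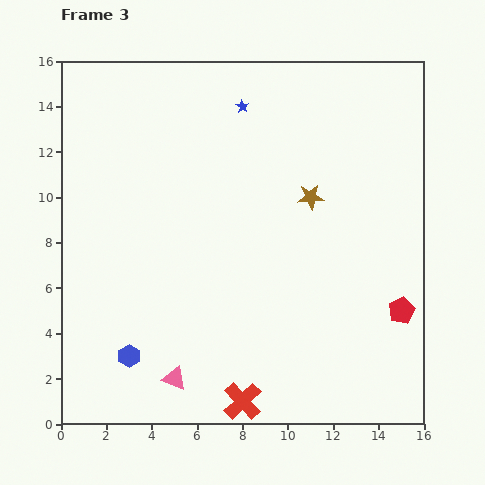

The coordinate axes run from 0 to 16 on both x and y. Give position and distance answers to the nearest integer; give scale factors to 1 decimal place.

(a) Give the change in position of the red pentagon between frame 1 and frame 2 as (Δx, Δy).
(2, -2)

The red pentagon was at (11, 9) in frame 1 and (13, 7) in frame 2.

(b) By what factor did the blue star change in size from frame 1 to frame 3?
0.6×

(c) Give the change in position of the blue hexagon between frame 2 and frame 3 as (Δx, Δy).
(0, -2)

The blue hexagon was at (3, 5) in frame 2 and (3, 3) in frame 3.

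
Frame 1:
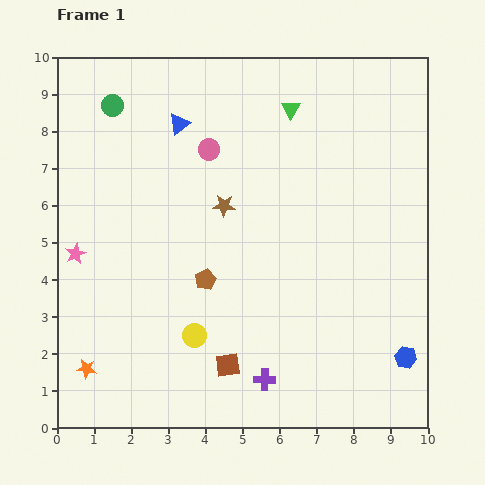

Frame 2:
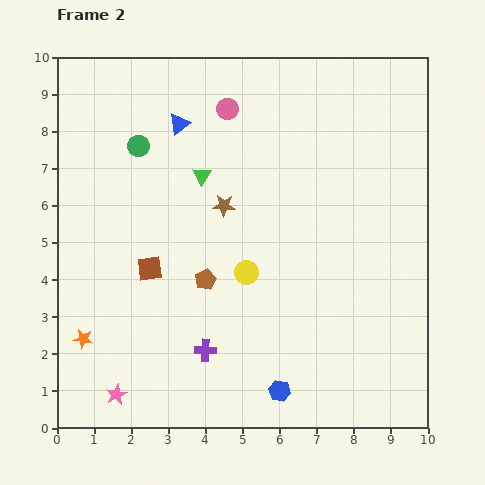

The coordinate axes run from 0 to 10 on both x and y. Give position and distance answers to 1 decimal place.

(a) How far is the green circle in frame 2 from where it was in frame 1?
1.3

The green circle moved from (1.5, 8.7) to (2.2, 7.6), a distance of √(0.7² + 1.1²) ≈ 1.3.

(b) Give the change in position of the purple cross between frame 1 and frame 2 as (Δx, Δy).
(-1.6, 0.8)

The purple cross was at (5.6, 1.3) in frame 1 and (4.0, 2.1) in frame 2.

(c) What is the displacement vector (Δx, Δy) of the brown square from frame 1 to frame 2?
(-2.1, 2.6)

The brown square was at (4.6, 1.7) in frame 1 and (2.5, 4.3) in frame 2.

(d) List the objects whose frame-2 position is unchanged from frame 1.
the brown pentagon, the brown star, the blue triangle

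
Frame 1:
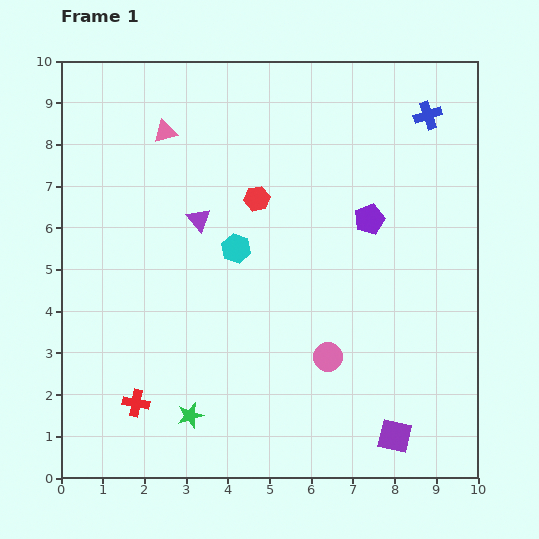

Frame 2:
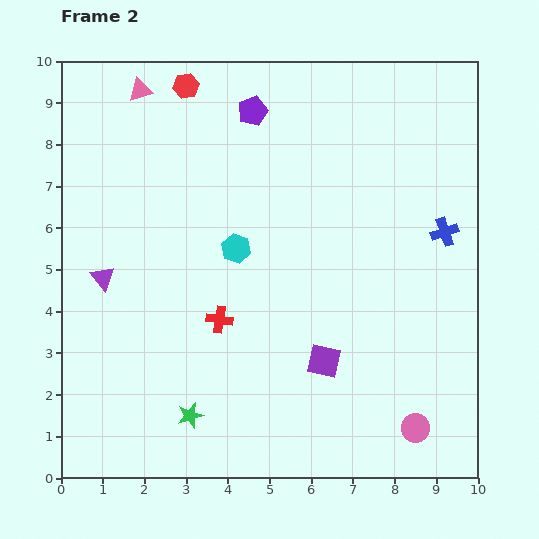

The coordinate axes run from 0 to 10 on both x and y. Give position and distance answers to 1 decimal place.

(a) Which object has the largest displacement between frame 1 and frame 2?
the purple pentagon

(moved 3.8; next 3.2)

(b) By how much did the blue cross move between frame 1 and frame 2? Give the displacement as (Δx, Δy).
(0.4, -2.8)

The blue cross was at (8.8, 8.7) in frame 1 and (9.2, 5.9) in frame 2.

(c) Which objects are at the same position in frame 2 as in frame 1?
the green star, the cyan hexagon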